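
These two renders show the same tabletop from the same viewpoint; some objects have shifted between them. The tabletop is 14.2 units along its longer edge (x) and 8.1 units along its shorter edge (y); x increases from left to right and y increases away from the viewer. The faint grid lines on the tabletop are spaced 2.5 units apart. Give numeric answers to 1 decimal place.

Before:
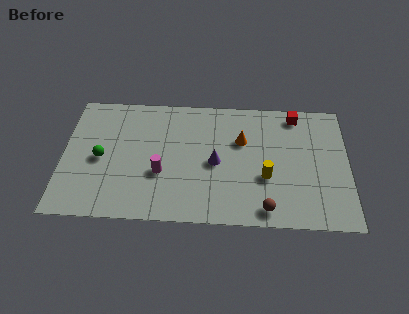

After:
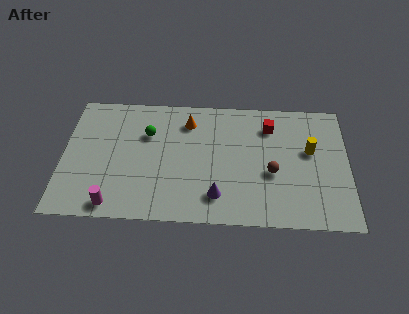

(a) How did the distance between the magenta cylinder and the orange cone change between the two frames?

+2.0

Before: roughly 4.6 units apart; after: 6.6. That's 2.0 units further apart.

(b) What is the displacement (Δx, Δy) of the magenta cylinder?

(-2.3, -2.1)

From the two frames, the magenta cylinder sits at roughly (4.9, 3.0) before and (2.6, 0.9) after.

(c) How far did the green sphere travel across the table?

2.9

From (1.9, 3.8) to (4.2, 5.5), the green sphere covered √(2.3² + 1.7²) ≈ 2.9 units.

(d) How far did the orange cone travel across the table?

2.9

From (8.9, 5.3) to (6.2, 6.4), the orange cone covered √(2.7² + 1.1²) ≈ 2.9 units.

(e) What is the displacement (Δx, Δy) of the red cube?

(-1.3, -0.8)

The red cube started near (11.6, 7.1) and ended near (10.3, 6.3).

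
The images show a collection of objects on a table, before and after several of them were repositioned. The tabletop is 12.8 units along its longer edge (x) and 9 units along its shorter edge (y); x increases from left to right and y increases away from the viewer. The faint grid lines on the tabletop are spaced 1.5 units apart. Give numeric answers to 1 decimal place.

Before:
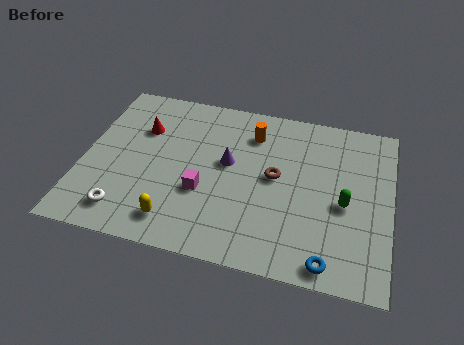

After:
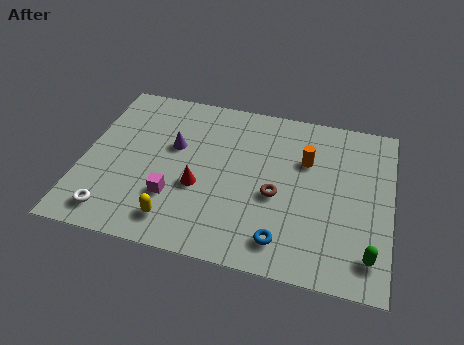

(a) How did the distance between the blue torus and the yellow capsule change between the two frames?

-1.9

They were about 6.3 units apart before and 4.4 after — 1.9 units closer together.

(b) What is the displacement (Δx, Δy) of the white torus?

(-0.5, -0.2)

From the two frames, the white torus sits at roughly (2.0, 1.5) before and (1.5, 1.3) after.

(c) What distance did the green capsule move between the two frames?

2.6

The green capsule was near (10.9, 4.0) before and (12.0, 1.6) after, so it travelled √(1.1² + 2.4²) ≈ 2.6 units.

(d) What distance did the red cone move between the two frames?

3.7

The red cone moved from about (2.3, 6.2) to (4.9, 3.5), a distance of √(2.6² + 2.7²) ≈ 3.7.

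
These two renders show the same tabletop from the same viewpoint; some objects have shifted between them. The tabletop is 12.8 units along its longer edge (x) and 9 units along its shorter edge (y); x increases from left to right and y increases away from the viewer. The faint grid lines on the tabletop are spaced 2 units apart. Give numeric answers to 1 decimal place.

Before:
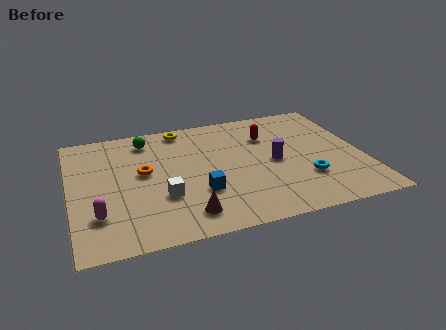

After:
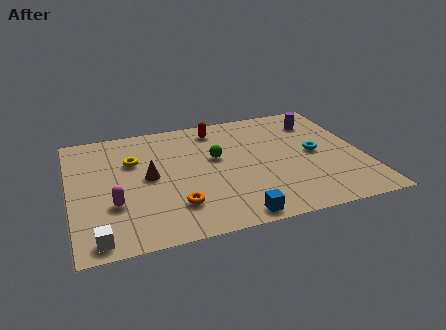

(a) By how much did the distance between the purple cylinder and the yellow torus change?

+3.1

Before: roughly 5.3 units apart; after: 8.4. That's 3.1 units further apart.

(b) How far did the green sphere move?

3.6

From (3.5, 7.5) to (6.4, 5.3), the green sphere covered √(2.9² + 2.2²) ≈ 3.6 units.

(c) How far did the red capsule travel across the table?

2.5

From (8.8, 6.4) to (6.6, 7.6), the red capsule covered √(2.2² + 1.2²) ≈ 2.5 units.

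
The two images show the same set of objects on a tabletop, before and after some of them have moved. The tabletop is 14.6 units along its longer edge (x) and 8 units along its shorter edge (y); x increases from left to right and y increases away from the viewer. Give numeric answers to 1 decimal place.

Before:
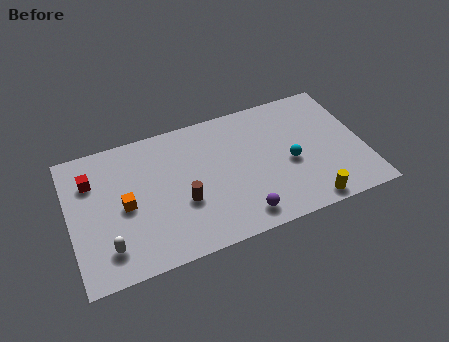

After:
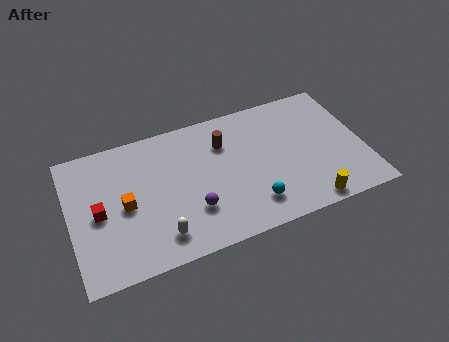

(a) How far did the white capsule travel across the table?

2.5

The white capsule moved from about (1.7, 1.7) to (4.2, 1.5), a distance of √(2.5² + 0.2²) ≈ 2.5.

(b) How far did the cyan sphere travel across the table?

2.8

The cyan sphere moved from about (10.9, 3.5) to (8.8, 1.7), a distance of √(2.1² + 1.8²) ≈ 2.8.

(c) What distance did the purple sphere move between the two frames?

2.6

The purple sphere was near (8.2, 1.2) before and (5.9, 2.4) after, so it travelled √(2.3² + 1.2²) ≈ 2.6 units.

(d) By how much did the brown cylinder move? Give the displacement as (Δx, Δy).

(2.3, 2.8)

From the two frames, the brown cylinder sits at roughly (5.5, 3.0) before and (7.8, 5.8) after.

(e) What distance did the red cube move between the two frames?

2.0

The red cube was near (1.2, 5.8) before and (1.4, 3.8) after, so it travelled √(0.2² + 2.0²) ≈ 2.0 units.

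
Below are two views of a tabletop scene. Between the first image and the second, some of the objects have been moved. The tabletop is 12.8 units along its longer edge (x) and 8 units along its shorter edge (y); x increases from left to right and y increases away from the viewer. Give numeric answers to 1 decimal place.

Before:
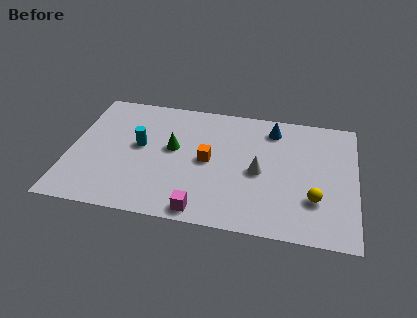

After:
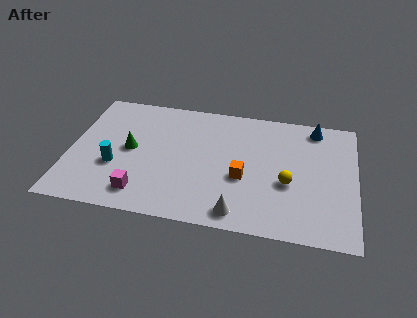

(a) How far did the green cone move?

1.9

The green cone was near (4.6, 4.5) before and (2.7, 4.1) after, so it travelled √(1.9² + 0.4²) ≈ 1.9 units.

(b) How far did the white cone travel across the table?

2.8

The white cone was near (8.5, 3.7) before and (7.7, 1.0) after, so it travelled √(0.8² + 2.7²) ≈ 2.8 units.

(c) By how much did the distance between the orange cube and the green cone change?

+3.5

Before: roughly 1.7 units apart; after: 5.2. That's 3.5 units further apart.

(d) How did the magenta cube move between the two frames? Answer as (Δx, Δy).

(-2.7, 0.6)

The magenta cube started near (6.1, 0.8) and ended near (3.4, 1.4).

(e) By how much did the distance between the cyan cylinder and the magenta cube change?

-2.7

The distance was about 4.7 in the first image and 2.0 in the second, so they moved 2.7 units closer together.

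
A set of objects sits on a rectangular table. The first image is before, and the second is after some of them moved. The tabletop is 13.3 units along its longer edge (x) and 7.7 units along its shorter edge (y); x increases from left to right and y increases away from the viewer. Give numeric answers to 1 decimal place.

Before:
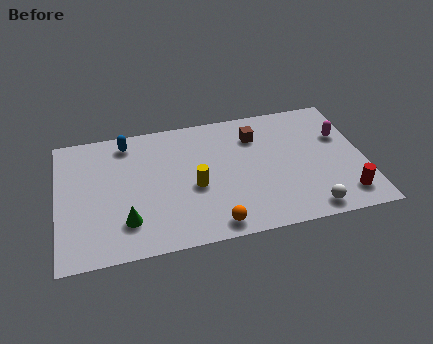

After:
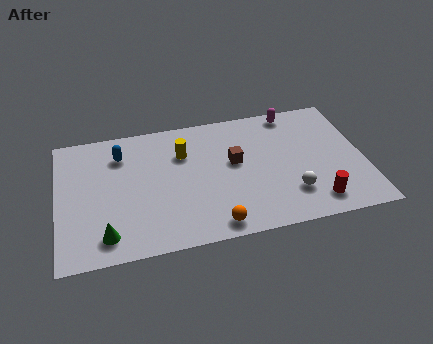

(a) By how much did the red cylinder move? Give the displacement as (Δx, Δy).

(-1.3, -0.1)

From the two frames, the red cylinder sits at roughly (12.3, 1.4) before and (11.0, 1.3) after.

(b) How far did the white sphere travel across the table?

1.3

The white sphere was near (10.7, 0.9) before and (10.0, 2.0) after, so it travelled √(0.7² + 1.1²) ≈ 1.3 units.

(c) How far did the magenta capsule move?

2.8

The magenta capsule was near (12.4, 5.0) before and (10.4, 6.9) after, so it travelled √(2.0² + 1.9²) ≈ 2.8 units.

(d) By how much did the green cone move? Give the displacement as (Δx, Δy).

(-0.9, -0.6)

From the two frames, the green cone sits at roughly (2.9, 1.9) before and (2.0, 1.3) after.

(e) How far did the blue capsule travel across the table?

0.8

The blue capsule moved from about (3.1, 6.6) to (2.8, 5.9), a distance of √(0.3² + 0.7²) ≈ 0.8.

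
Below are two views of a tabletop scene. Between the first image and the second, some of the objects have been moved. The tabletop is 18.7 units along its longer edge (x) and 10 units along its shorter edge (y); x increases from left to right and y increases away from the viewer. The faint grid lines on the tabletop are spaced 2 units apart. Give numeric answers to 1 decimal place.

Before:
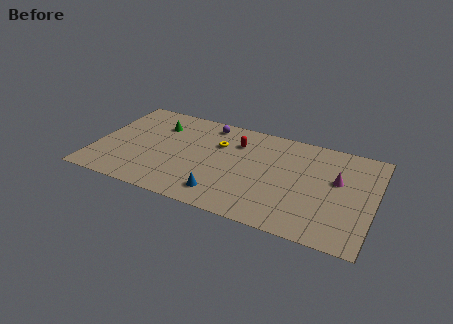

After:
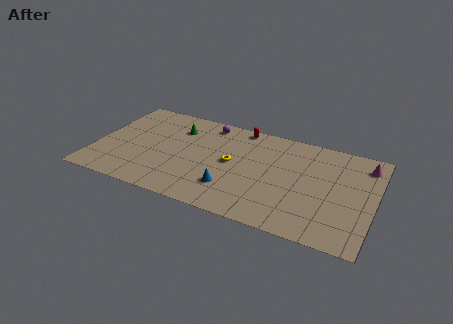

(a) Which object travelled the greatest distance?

the magenta cone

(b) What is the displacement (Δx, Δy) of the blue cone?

(0.5, 0.8)

The blue cone was at about (8.9, 1.8) and moved to about (9.4, 2.6).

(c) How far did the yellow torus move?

1.9

The yellow torus was near (8.1, 6.8) before and (9.2, 5.2) after, so it travelled √(1.1² + 1.6²) ≈ 1.9 units.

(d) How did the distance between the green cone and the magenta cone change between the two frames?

+0.3

The distance was about 12.4 in the first image and 12.7 in the second, so they moved 0.3 units further apart.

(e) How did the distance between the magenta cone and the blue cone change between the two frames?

+1.8

They were about 8.4 units apart before and 10.2 after — 1.8 units further apart.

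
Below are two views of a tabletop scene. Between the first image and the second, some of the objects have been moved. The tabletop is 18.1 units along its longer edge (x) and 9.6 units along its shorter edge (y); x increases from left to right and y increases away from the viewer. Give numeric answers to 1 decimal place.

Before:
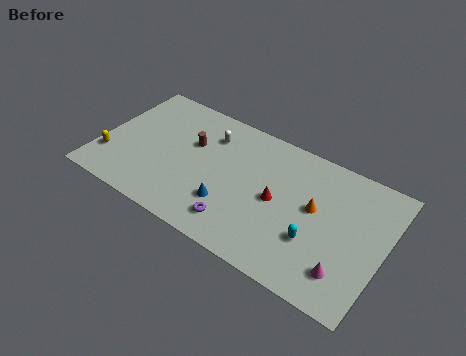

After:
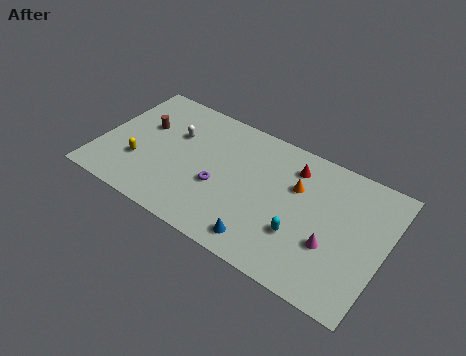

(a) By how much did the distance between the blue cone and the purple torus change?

+2.8

Before: roughly 1.2 units apart; after: 4.0. That's 2.8 units further apart.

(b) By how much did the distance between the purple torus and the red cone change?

+2.1

They were about 3.6 units apart before and 5.7 after — 2.1 units further apart.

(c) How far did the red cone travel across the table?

3.0

From (11.4, 4.7) to (12.0, 7.6), the red cone covered √(0.6² + 2.9²) ≈ 3.0 units.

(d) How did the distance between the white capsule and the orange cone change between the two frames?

+0.6

They were about 7.3 units apart before and 7.9 after — 0.6 units further apart.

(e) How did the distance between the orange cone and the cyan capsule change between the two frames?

+1.1

They were about 2.2 units apart before and 3.3 after — 1.1 units further apart.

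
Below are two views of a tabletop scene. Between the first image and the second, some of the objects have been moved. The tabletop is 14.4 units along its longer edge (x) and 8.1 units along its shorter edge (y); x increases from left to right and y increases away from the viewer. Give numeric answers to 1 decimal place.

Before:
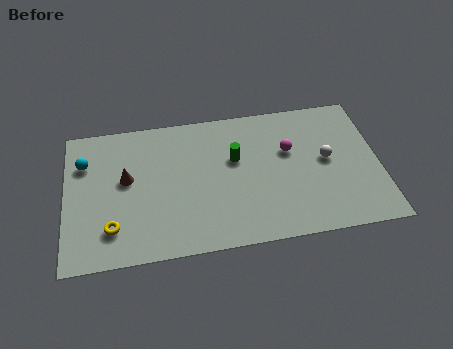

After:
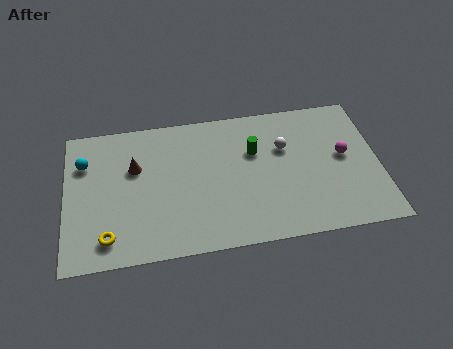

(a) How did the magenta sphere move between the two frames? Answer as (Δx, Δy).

(2.5, -0.7)

The magenta sphere was at about (10.3, 5.1) and moved to about (12.8, 4.4).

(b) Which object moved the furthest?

the magenta sphere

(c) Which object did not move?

the cyan sphere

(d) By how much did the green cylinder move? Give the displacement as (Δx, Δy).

(0.9, 0.3)

The green cylinder was at about (7.8, 5.0) and moved to about (8.7, 5.3).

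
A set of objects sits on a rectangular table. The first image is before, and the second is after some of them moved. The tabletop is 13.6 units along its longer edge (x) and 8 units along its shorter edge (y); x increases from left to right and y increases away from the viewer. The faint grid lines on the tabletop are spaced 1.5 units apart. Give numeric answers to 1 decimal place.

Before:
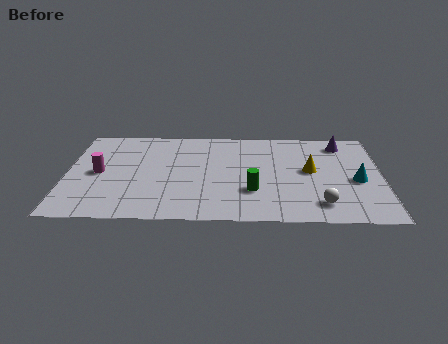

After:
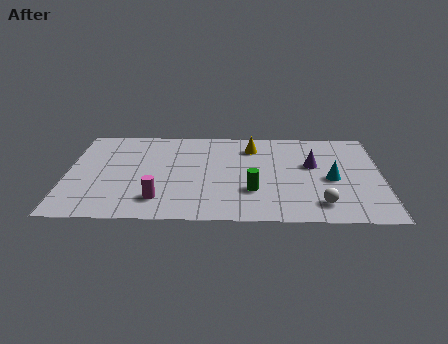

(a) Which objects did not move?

the green cylinder and the white sphere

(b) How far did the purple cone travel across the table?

2.3

The purple cone moved from about (11.9, 6.7) to (10.6, 4.8), a distance of √(1.3² + 1.9²) ≈ 2.3.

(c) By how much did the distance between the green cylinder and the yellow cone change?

+0.7

They were about 3.1 units apart before and 3.8 after — 0.7 units further apart.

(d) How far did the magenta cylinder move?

3.4

The magenta cylinder moved from about (1.4, 3.9) to (4.0, 1.7), a distance of √(2.6² + 2.2²) ≈ 3.4.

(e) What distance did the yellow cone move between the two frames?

3.2

The yellow cone moved from about (10.5, 4.3) to (8.0, 6.3), a distance of √(2.5² + 2.0²) ≈ 3.2.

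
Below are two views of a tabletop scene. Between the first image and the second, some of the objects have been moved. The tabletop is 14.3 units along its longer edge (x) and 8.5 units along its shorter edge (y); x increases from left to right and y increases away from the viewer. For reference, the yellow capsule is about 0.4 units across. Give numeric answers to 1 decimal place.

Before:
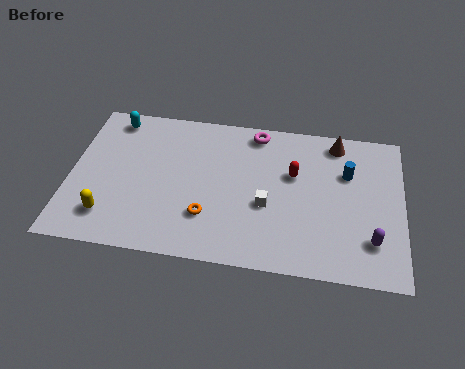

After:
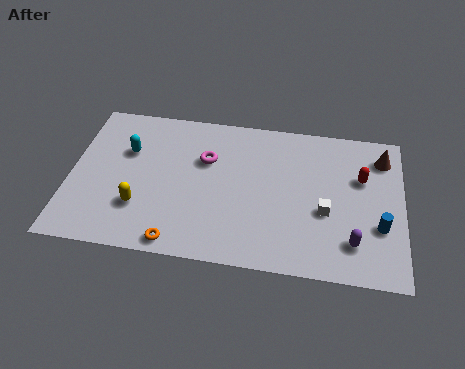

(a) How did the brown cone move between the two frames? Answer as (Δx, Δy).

(2.0, -0.6)

The brown cone started near (11.4, 7.4) and ended near (13.4, 6.8).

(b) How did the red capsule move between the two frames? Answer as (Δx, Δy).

(2.9, 0.2)

From the two frames, the red capsule sits at roughly (9.6, 5.3) before and (12.5, 5.5) after.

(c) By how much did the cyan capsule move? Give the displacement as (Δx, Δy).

(0.7, -1.8)

The cyan capsule started near (1.7, 7.4) and ended near (2.4, 5.6).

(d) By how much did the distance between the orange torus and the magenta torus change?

-0.5

They were about 5.4 units apart before and 4.9 after — 0.5 units closer together.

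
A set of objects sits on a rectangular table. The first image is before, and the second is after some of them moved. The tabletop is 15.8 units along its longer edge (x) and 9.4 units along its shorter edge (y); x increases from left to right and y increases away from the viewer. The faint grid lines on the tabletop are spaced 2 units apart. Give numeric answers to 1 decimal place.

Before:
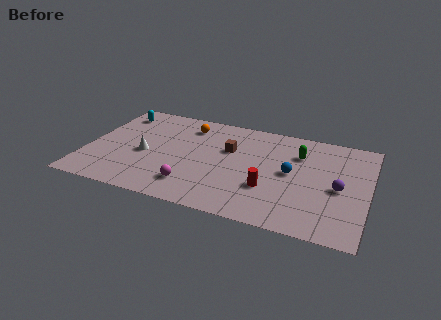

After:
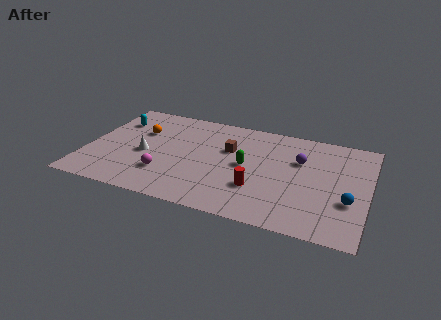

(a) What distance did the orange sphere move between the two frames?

3.0

The orange sphere moved from about (5.4, 7.6) to (2.8, 6.2), a distance of √(2.6² + 1.4²) ≈ 3.0.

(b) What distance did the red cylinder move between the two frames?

0.6

The red cylinder was near (10.4, 3.1) before and (9.8, 2.9) after, so it travelled √(0.6² + 0.2²) ≈ 0.6 units.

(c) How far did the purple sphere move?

3.0

From (14.2, 4.3) to (11.9, 6.2), the purple sphere covered √(2.3² + 1.9²) ≈ 3.0 units.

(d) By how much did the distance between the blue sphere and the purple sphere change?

+1.3

They were about 2.8 units apart before and 4.1 after — 1.3 units further apart.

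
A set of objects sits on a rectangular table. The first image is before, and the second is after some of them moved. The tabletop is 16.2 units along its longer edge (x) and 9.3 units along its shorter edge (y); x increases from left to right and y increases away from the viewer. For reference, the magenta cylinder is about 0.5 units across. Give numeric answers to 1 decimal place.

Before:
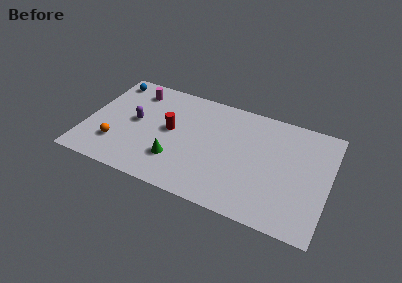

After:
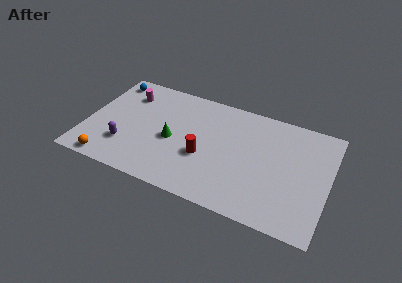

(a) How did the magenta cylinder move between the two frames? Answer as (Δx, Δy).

(-0.5, -0.5)

The magenta cylinder was at about (2.9, 7.6) and moved to about (2.4, 7.1).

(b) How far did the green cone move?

1.6

The green cone moved from about (6.2, 2.6) to (5.8, 4.2), a distance of √(0.4² + 1.6²) ≈ 1.6.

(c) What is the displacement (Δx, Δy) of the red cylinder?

(2.4, -1.4)

The red cylinder started near (5.6, 5.0) and ended near (8.0, 3.6).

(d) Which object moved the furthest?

the red cylinder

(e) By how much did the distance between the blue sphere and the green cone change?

-1.4

The distance was about 7.4 in the first image and 6.0 in the second, so they moved 1.4 units closer together.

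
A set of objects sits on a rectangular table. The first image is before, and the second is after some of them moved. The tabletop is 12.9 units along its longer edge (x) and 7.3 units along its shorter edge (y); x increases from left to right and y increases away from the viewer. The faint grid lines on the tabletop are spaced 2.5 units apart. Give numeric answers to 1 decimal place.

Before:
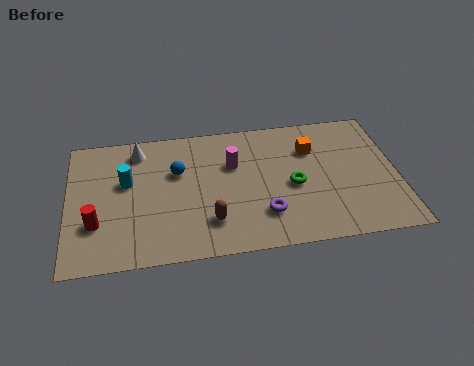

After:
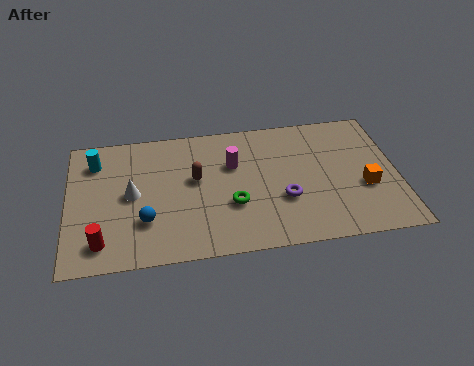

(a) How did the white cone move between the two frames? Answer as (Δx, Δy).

(-0.3, -2.4)

The white cone was at about (2.8, 6.1) and moved to about (2.5, 3.7).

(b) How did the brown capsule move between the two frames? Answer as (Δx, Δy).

(-0.5, 2.4)

The brown capsule was at about (5.5, 1.8) and moved to about (5.0, 4.2).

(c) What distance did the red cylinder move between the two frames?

1.0

The red cylinder moved from about (1.1, 2.3) to (1.3, 1.3), a distance of √(0.2² + 1.0²) ≈ 1.0.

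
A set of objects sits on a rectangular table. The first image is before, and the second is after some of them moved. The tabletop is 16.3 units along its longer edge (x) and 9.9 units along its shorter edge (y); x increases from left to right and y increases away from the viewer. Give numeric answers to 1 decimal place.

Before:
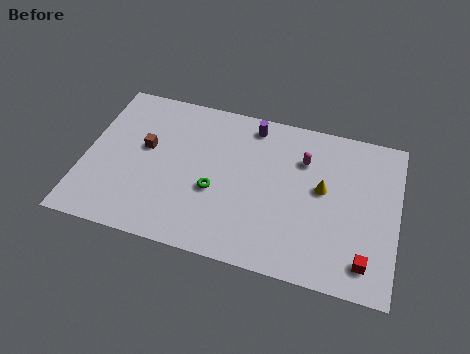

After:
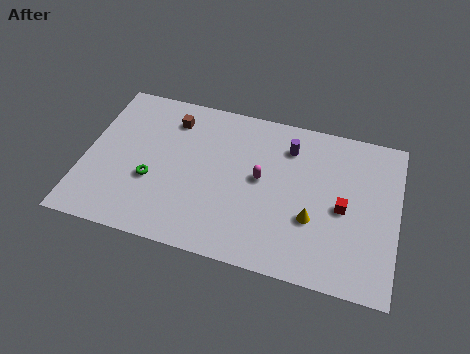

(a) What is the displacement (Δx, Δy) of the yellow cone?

(-0.4, -2.0)

The yellow cone started near (12.4, 5.5) and ended near (12.0, 3.5).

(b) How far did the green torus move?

3.3

The green torus moved from about (6.9, 3.9) to (3.6, 3.7), a distance of √(3.3² + 0.2²) ≈ 3.3.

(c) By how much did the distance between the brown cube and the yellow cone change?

-0.4

Before: roughly 9.3 units apart; after: 8.9. That's 0.4 units closer together.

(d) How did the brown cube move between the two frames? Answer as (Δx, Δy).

(1.2, 2.2)

The brown cube was at about (3.1, 5.7) and moved to about (4.3, 7.9).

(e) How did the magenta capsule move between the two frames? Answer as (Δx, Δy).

(-2.1, -1.8)

The magenta capsule started near (11.3, 7.1) and ended near (9.2, 5.3).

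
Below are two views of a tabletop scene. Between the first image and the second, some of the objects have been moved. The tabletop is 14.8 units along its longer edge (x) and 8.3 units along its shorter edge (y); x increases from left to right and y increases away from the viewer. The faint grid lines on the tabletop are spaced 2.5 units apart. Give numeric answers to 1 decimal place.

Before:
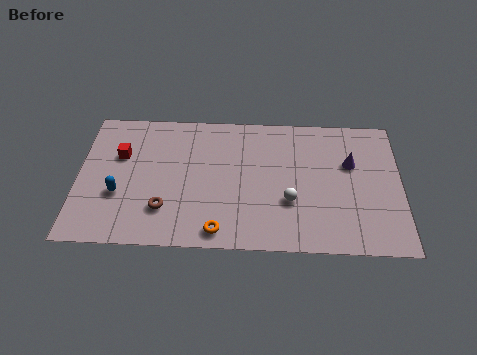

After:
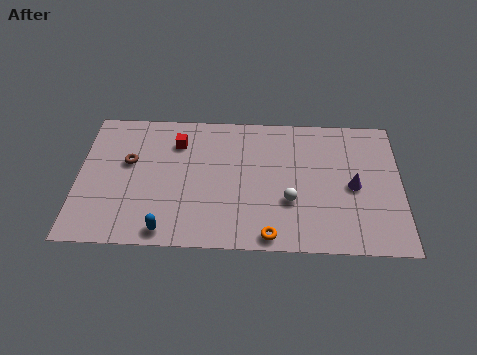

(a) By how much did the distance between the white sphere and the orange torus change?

-1.4

The distance was about 3.7 in the first image and 2.3 in the second, so they moved 1.4 units closer together.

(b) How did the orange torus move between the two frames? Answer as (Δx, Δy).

(2.3, -0.2)

From the two frames, the orange torus sits at roughly (6.5, 1.0) before and (8.8, 0.8) after.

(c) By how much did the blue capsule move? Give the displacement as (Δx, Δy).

(2.2, -2.1)

From the two frames, the blue capsule sits at roughly (1.9, 3.0) before and (4.1, 0.9) after.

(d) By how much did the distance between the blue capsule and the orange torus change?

-0.3

Before: roughly 5.0 units apart; after: 4.7. That's 0.3 units closer together.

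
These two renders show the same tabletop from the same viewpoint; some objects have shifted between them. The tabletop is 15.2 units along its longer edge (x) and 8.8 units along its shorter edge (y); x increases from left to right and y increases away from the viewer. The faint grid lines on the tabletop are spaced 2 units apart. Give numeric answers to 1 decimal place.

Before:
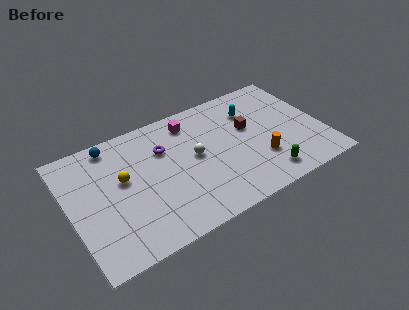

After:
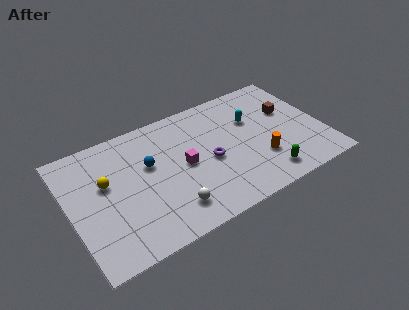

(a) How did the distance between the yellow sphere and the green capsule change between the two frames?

+1.0

Before: roughly 8.9 units apart; after: 9.9. That's 1.0 units further apart.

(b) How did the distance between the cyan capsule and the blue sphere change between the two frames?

-2.1

Before: roughly 8.5 units apart; after: 6.4. That's 2.1 units closer together.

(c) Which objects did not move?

the orange cylinder and the green capsule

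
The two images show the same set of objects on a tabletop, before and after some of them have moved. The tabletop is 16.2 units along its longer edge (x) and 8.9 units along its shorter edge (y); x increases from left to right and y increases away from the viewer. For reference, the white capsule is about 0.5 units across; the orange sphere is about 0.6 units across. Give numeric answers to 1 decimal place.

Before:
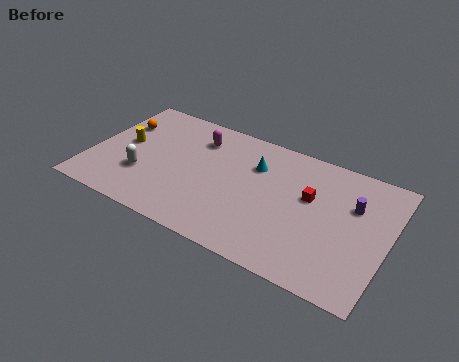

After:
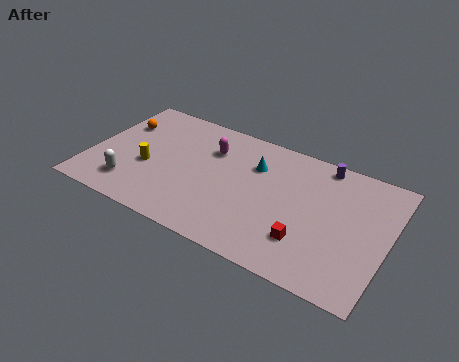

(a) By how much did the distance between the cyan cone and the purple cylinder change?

-1.5

The distance was about 5.4 in the first image and 3.9 in the second, so they moved 1.5 units closer together.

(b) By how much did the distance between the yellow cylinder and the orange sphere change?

+1.8

They were about 1.5 units apart before and 3.3 after — 1.8 units further apart.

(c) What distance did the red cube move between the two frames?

3.0

The red cube was near (11.9, 5.4) before and (12.1, 2.4) after, so it travelled √(0.2² + 3.0²) ≈ 3.0 units.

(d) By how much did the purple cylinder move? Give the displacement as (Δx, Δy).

(-1.9, 2.1)

From the two frames, the purple cylinder sits at roughly (14.2, 5.9) before and (12.3, 8.0) after.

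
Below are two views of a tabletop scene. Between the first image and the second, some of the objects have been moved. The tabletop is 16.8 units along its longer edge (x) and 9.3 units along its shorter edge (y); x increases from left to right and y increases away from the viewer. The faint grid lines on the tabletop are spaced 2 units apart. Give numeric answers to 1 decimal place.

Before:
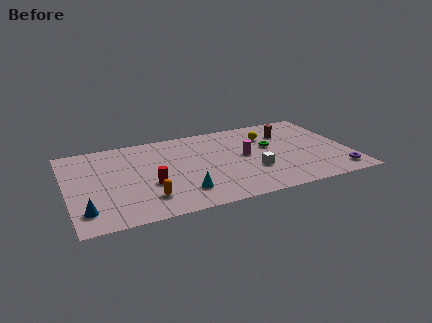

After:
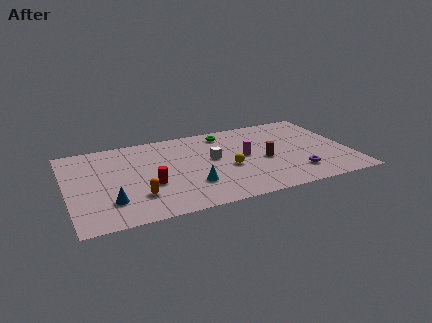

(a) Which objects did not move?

the red cylinder and the magenta cylinder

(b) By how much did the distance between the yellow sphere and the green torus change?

+2.7

Before: roughly 1.3 units apart; after: 4.0. That's 2.7 units further apart.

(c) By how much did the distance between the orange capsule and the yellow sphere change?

-3.3

They were about 9.0 units apart before and 5.7 after — 3.3 units closer together.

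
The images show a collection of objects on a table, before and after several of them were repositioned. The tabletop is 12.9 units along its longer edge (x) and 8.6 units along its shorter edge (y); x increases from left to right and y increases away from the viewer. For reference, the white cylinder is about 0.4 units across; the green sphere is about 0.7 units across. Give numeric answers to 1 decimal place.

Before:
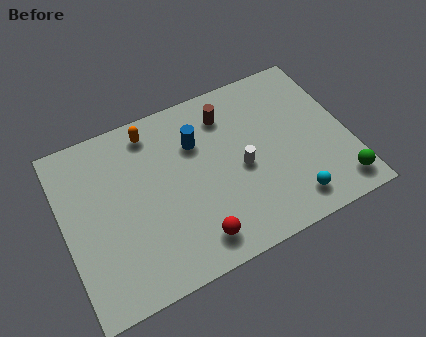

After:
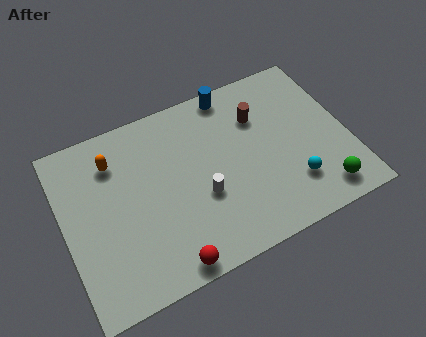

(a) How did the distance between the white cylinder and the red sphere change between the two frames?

-0.4

The distance was about 3.5 in the first image and 3.1 in the second, so they moved 0.4 units closer together.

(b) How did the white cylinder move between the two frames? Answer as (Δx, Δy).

(-1.9, -0.6)

The white cylinder was at about (8.0, 3.9) and moved to about (6.1, 3.3).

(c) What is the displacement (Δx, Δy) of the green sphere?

(-0.8, 0.0)

The green sphere started near (12.1, 1.3) and ended near (11.3, 1.3).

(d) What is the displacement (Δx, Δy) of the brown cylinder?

(1.4, -0.7)

The brown cylinder was at about (7.7, 6.8) and moved to about (9.1, 6.1).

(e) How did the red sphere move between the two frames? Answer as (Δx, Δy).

(-1.3, -0.6)

The red sphere was at about (5.5, 1.4) and moved to about (4.2, 0.8).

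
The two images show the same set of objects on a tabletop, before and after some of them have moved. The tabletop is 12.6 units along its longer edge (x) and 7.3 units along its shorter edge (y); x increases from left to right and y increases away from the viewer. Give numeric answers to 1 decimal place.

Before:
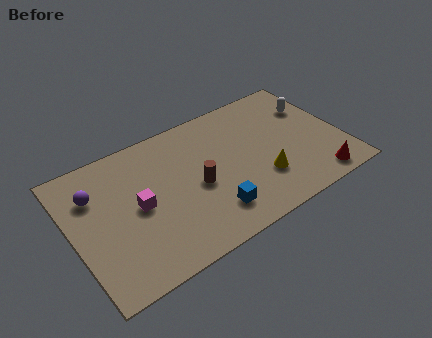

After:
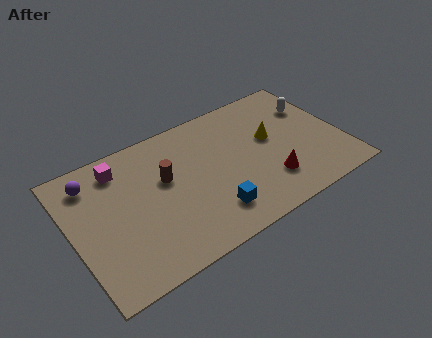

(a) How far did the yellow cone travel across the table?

2.2

From (8.6, 2.2) to (9.4, 4.2), the yellow cone covered √(0.8² + 2.0²) ≈ 2.2 units.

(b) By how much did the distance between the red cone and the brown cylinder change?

-0.7

They were about 5.8 units apart before and 5.1 after — 0.7 units closer together.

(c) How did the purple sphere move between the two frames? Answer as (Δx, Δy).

(0.0, 0.7)

The purple sphere started near (1.2, 5.2) and ended near (1.2, 5.9).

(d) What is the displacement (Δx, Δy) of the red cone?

(-2.1, 1.0)

The red cone was at about (11.0, 0.9) and moved to about (8.9, 1.9).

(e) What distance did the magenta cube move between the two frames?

2.5

The magenta cube was near (3.0, 3.6) before and (2.5, 6.0) after, so it travelled √(0.5² + 2.4²) ≈ 2.5 units.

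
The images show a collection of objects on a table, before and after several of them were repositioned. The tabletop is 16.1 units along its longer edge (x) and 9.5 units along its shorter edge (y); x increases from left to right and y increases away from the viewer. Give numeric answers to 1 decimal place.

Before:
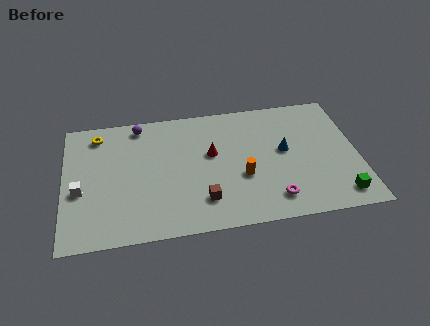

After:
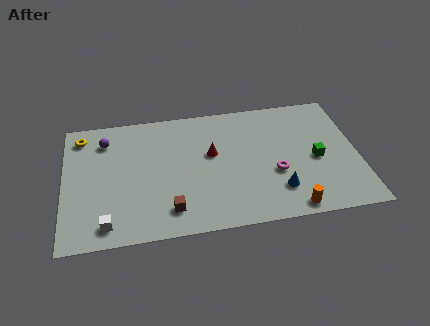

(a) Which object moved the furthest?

the orange cylinder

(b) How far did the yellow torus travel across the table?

0.9

From (1.9, 8.0) to (1.0, 8.0), the yellow torus covered √(0.9² + 0.0²) ≈ 0.9 units.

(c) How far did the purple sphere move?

2.1

The purple sphere moved from about (4.2, 8.4) to (2.3, 7.5), a distance of √(1.9² + 0.9²) ≈ 2.1.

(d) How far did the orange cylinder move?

3.7

The orange cylinder moved from about (9.7, 3.6) to (12.2, 0.9), a distance of √(2.5² + 2.7²) ≈ 3.7.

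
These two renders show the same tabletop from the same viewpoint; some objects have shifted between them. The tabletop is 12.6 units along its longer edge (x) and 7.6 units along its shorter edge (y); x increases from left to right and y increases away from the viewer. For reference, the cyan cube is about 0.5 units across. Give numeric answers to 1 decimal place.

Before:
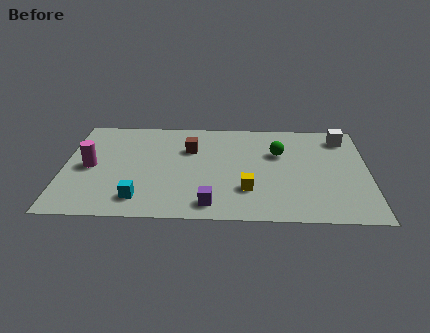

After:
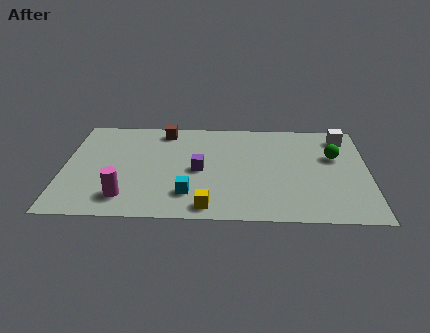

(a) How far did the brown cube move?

1.8

The brown cube moved from about (5.2, 5.2) to (4.1, 6.6), a distance of √(1.1² + 1.4²) ≈ 1.8.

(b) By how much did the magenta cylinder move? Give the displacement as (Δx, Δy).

(1.5, -2.2)

The magenta cylinder was at about (1.1, 3.7) and moved to about (2.6, 1.5).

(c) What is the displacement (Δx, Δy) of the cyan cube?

(2.0, 0.4)

The cyan cube started near (3.2, 1.4) and ended near (5.2, 1.8).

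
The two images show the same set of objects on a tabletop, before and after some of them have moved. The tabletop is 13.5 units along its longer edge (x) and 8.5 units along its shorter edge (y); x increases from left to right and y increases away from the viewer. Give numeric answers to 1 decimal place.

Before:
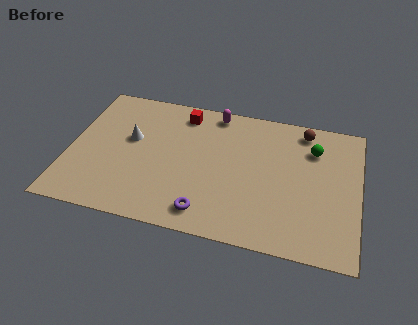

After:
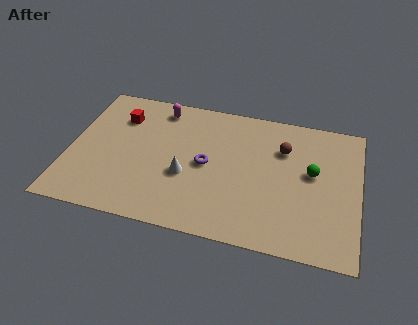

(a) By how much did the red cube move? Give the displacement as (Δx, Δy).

(-2.9, -0.9)

The red cube was at about (5.1, 7.2) and moved to about (2.2, 6.3).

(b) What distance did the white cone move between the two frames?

3.2

From (2.8, 5.0) to (5.5, 3.3), the white cone covered √(2.7² + 1.7²) ≈ 3.2 units.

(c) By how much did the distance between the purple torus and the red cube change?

-1.4

Before: roughly 6.1 units apart; after: 4.7. That's 1.4 units closer together.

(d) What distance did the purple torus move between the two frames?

2.9

The purple torus was near (6.6, 1.3) before and (6.4, 4.2) after, so it travelled √(0.2² + 2.9²) ≈ 2.9 units.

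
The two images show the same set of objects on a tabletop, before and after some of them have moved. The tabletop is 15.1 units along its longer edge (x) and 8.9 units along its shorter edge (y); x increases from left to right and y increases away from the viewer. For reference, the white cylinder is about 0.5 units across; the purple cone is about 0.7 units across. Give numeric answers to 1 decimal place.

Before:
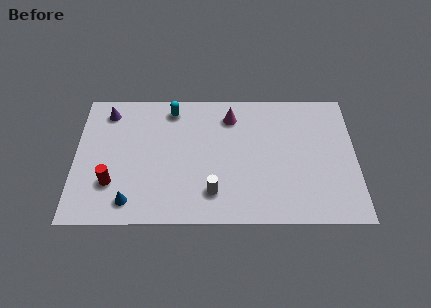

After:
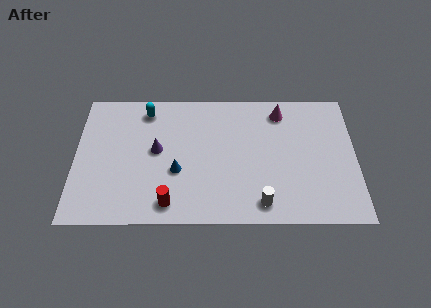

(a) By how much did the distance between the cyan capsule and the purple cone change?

-0.7

Before: roughly 3.5 units apart; after: 2.8. That's 0.7 units closer together.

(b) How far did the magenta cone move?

2.7

From (8.4, 7.1) to (11.1, 7.4), the magenta cone covered √(2.7² + 0.3²) ≈ 2.7 units.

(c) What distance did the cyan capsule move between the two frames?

1.4

The cyan capsule moved from about (5.2, 7.6) to (3.8, 7.5), a distance of √(1.4² + 0.1²) ≈ 1.4.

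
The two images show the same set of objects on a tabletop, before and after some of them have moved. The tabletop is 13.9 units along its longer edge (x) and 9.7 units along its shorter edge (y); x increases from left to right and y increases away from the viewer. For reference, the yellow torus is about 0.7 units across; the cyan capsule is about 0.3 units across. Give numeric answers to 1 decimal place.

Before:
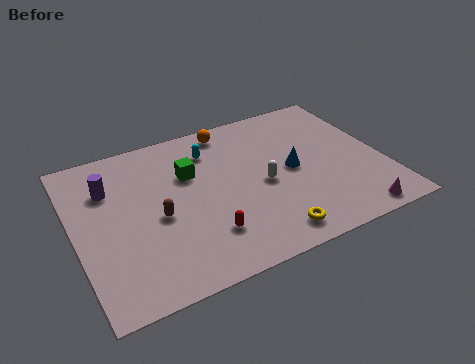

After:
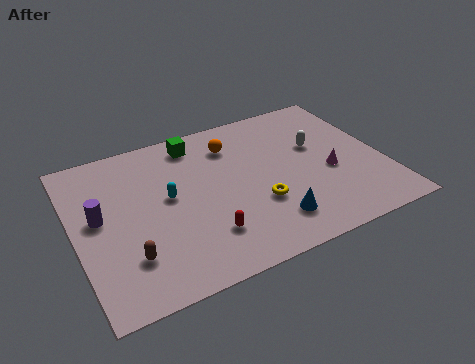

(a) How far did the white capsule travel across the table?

3.1

From (8.4, 4.4) to (11.1, 5.9), the white capsule covered √(2.7² + 1.5²) ≈ 3.1 units.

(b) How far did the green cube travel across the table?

2.0

From (5.3, 6.4) to (5.8, 8.3), the green cube covered √(0.5² + 1.9²) ≈ 2.0 units.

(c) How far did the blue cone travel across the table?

3.1

The blue cone moved from about (9.8, 4.8) to (8.4, 2.0), a distance of √(1.4² + 2.8²) ≈ 3.1.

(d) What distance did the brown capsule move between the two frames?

2.3

The brown capsule moved from about (3.6, 4.3) to (2.1, 2.5), a distance of √(1.5² + 1.8²) ≈ 2.3.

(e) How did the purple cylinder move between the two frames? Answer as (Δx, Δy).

(-0.6, -1.6)

The purple cylinder was at about (1.7, 6.9) and moved to about (1.1, 5.3).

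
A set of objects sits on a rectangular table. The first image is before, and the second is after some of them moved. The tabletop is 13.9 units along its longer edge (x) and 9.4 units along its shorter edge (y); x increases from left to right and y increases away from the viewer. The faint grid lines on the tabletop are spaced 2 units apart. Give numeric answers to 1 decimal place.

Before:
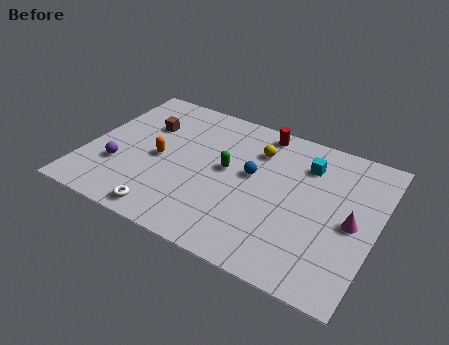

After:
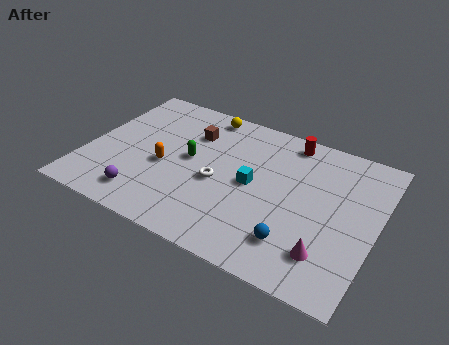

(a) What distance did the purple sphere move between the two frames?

2.1

The purple sphere moved from about (1.7, 3.0) to (3.2, 1.6), a distance of √(1.5² + 1.4²) ≈ 2.1.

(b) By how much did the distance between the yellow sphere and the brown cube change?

-3.8

Before: roughly 5.4 units apart; after: 1.6. That's 3.8 units closer together.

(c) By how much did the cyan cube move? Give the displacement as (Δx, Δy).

(-2.3, -2.4)

The cyan cube was at about (10.3, 7.1) and moved to about (8.0, 4.7).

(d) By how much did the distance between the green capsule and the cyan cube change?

-1.0

They were about 4.1 units apart before and 3.1 after — 1.0 units closer together.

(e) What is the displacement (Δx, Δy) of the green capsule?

(-1.8, -0.1)

The green capsule was at about (6.7, 5.1) and moved to about (4.9, 5.0).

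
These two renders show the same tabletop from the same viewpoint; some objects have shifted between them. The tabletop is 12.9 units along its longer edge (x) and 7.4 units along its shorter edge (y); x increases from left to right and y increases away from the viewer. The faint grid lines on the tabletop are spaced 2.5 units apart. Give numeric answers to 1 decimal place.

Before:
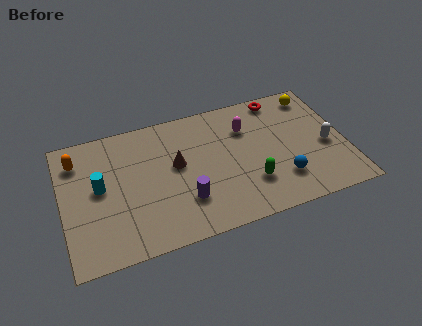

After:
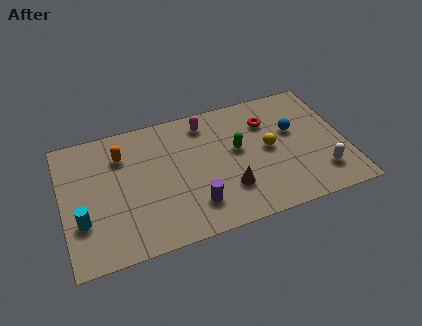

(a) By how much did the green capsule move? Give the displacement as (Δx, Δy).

(-0.4, 2.1)

The green capsule started near (8.4, 2.1) and ended near (8.0, 4.2).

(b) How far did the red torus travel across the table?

1.4

From (10.2, 6.6) to (9.5, 5.4), the red torus covered √(0.7² + 1.2²) ≈ 1.4 units.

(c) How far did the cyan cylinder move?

1.8

From (1.7, 4.0) to (0.8, 2.4), the cyan cylinder covered √(0.9² + 1.6²) ≈ 1.8 units.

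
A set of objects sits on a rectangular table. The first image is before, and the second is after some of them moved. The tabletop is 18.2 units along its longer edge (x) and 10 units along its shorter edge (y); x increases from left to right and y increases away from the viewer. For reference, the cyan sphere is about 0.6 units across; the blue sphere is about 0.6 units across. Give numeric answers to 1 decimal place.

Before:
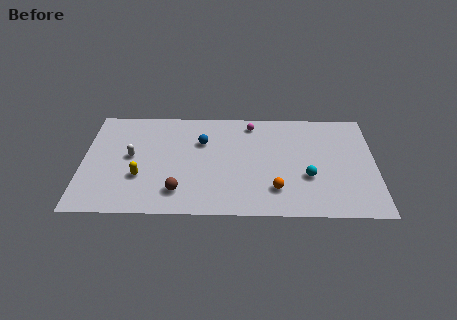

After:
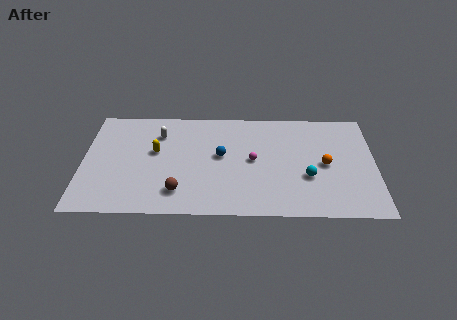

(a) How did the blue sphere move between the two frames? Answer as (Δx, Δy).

(1.2, -1.3)

From the two frames, the blue sphere sits at roughly (7.4, 6.8) before and (8.6, 5.5) after.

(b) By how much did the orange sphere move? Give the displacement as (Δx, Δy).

(3.1, 2.4)

The orange sphere was at about (12.0, 2.4) and moved to about (15.1, 4.8).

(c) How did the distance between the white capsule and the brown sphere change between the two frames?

+1.2

The distance was about 4.4 in the first image and 5.6 in the second, so they moved 1.2 units further apart.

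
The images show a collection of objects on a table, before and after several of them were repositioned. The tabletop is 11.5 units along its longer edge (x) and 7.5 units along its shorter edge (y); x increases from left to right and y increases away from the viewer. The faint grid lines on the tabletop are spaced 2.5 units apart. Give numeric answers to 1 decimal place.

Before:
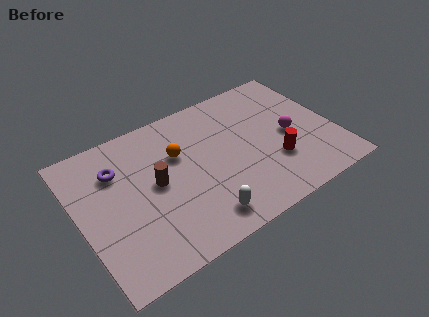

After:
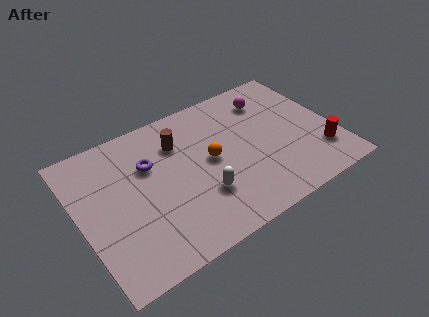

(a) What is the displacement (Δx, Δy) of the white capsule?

(0.2, 1.1)

The white capsule started near (5.0, 1.2) and ended near (5.2, 2.3).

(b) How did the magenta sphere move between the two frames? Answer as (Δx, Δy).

(-0.5, 2.4)

The magenta sphere started near (9.5, 3.5) and ended near (9.0, 5.9).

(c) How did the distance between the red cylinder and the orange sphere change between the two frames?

+0.4

Before: roughly 4.7 units apart; after: 5.1. That's 0.4 units further apart.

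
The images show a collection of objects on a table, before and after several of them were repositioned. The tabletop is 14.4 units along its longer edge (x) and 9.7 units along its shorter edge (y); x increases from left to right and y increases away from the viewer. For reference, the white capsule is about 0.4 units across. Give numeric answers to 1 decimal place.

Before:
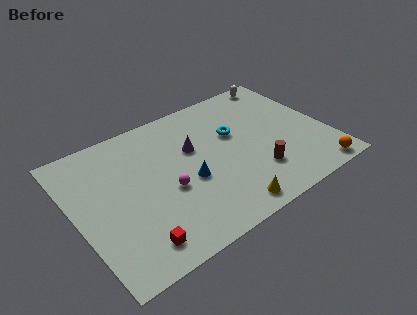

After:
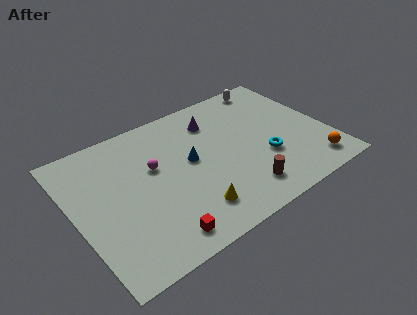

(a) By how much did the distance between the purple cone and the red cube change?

+1.4

They were about 6.2 units apart before and 7.6 after — 1.4 units further apart.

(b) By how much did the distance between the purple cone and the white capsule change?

-2.6

They were about 6.5 units apart before and 3.9 after — 2.6 units closer together.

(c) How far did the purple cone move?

2.1

The purple cone was near (6.9, 6.1) before and (8.4, 7.5) after, so it travelled √(1.5² + 1.4²) ≈ 2.1 units.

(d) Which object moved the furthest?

the cyan torus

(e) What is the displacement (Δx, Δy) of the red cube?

(1.3, -0.2)

From the two frames, the red cube sits at roughly (2.7, 1.5) before and (4.0, 1.3) after.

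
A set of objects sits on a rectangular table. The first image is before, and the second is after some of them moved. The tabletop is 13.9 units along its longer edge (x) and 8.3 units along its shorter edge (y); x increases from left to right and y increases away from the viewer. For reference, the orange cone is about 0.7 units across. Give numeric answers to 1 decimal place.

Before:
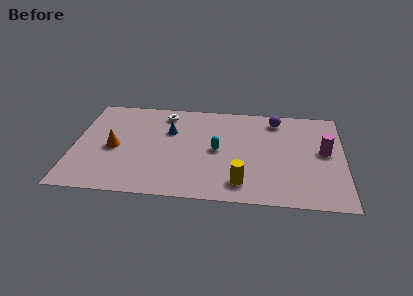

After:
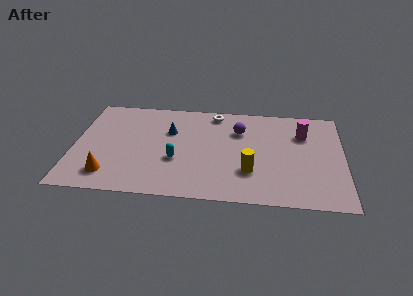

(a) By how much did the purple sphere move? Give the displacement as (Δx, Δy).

(-1.9, -1.1)

From the two frames, the purple sphere sits at roughly (10.4, 7.0) before and (8.5, 5.9) after.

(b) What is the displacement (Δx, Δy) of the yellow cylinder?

(0.4, 1.0)

The yellow cylinder started near (8.7, 1.5) and ended near (9.1, 2.5).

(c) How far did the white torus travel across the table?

2.6

From (4.6, 7.0) to (7.2, 7.3), the white torus covered √(2.6² + 0.3²) ≈ 2.6 units.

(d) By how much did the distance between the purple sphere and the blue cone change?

-2.1

The distance was about 5.7 in the first image and 3.6 in the second, so they moved 2.1 units closer together.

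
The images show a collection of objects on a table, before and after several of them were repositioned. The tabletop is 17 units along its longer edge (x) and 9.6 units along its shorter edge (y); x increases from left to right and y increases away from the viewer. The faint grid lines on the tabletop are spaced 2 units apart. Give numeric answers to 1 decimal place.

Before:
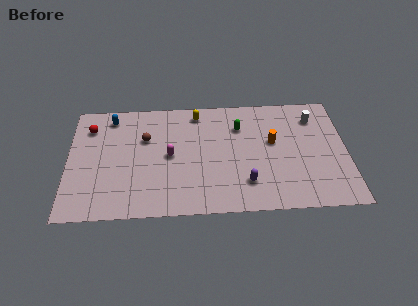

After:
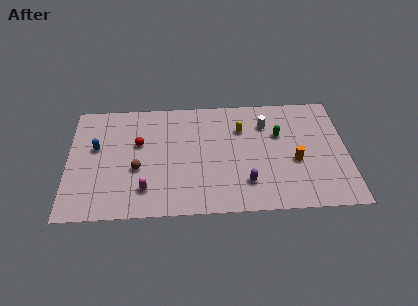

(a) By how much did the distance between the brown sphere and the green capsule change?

+3.2

The distance was about 5.8 in the first image and 9.0 in the second, so they moved 3.2 units further apart.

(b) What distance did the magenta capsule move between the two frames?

3.1

The magenta capsule was near (6.2, 4.8) before and (4.7, 2.1) after, so it travelled √(1.5² + 2.7²) ≈ 3.1 units.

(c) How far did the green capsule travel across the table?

2.5

From (10.5, 7.0) to (12.9, 6.2), the green capsule covered √(2.4² + 0.8²) ≈ 2.5 units.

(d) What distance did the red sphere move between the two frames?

3.4

From (1.3, 7.4) to (4.3, 5.9), the red sphere covered √(3.0² + 1.5²) ≈ 3.4 units.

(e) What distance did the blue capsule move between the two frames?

2.7

The blue capsule moved from about (2.6, 8.2) to (1.7, 5.7), a distance of √(0.9² + 2.5²) ≈ 2.7.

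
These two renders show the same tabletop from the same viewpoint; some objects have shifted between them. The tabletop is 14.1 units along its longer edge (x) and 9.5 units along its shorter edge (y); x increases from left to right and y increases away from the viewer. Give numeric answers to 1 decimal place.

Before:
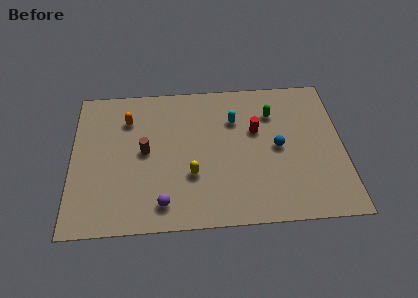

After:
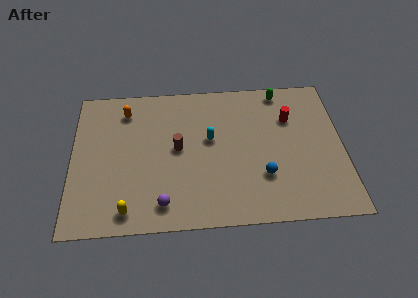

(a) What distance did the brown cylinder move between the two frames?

1.7

From (3.8, 4.9) to (5.5, 5.0), the brown cylinder covered √(1.7² + 0.1²) ≈ 1.7 units.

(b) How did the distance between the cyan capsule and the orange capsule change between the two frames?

-0.7

They were about 5.6 units apart before and 4.9 after — 0.7 units closer together.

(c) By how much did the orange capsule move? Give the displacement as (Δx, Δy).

(-0.1, 0.6)

From the two frames, the orange capsule sits at roughly (2.9, 7.1) before and (2.8, 7.7) after.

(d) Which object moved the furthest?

the yellow capsule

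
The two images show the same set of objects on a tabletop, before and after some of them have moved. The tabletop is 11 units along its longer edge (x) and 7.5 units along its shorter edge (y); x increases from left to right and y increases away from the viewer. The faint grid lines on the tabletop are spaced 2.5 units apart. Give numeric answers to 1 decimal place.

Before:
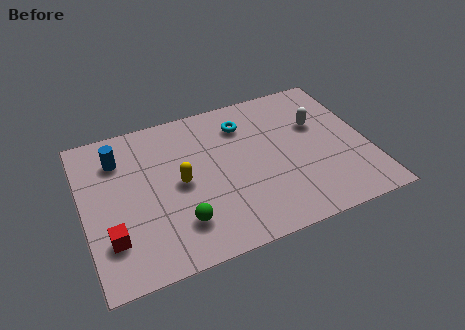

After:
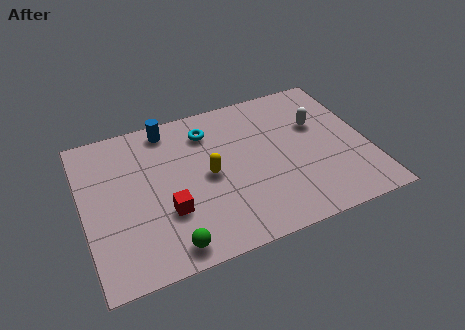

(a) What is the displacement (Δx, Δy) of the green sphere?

(-0.5, -0.9)

The green sphere was at about (3.5, 1.8) and moved to about (3.0, 0.9).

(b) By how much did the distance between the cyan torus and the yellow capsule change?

-1.2

They were about 3.4 units apart before and 2.2 after — 1.2 units closer together.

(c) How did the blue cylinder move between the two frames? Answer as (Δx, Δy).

(2.0, 0.9)

The blue cylinder started near (1.5, 5.7) and ended near (3.5, 6.6).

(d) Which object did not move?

the white capsule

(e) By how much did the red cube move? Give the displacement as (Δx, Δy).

(2.2, 0.5)

From the two frames, the red cube sits at roughly (0.9, 2.0) before and (3.1, 2.5) after.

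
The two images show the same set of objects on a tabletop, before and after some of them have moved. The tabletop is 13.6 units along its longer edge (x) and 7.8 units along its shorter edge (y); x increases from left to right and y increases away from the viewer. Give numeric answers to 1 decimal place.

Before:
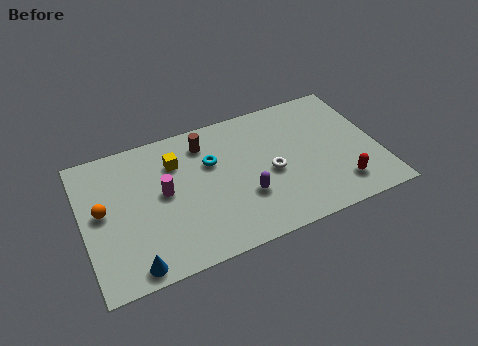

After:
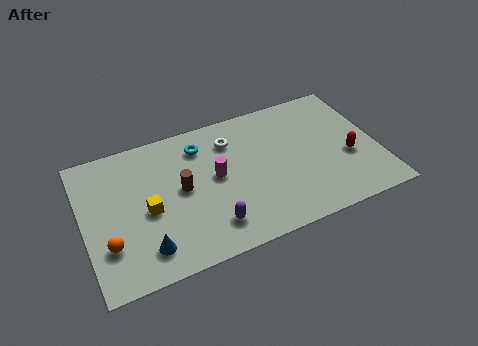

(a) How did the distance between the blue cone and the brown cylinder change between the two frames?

-3.5

The distance was about 6.7 in the first image and 3.2 in the second, so they moved 3.5 units closer together.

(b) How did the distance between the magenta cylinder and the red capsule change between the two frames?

-2.1

They were about 8.3 units apart before and 6.2 after — 2.1 units closer together.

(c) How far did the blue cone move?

0.9

From (2.0, 0.8) to (2.6, 1.5), the blue cone covered √(0.6² + 0.7²) ≈ 0.9 units.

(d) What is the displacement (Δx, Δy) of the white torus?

(-1.6, 2.5)

The white torus was at about (8.6, 3.5) and moved to about (7.0, 6.0).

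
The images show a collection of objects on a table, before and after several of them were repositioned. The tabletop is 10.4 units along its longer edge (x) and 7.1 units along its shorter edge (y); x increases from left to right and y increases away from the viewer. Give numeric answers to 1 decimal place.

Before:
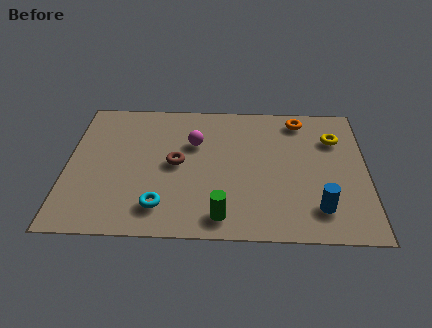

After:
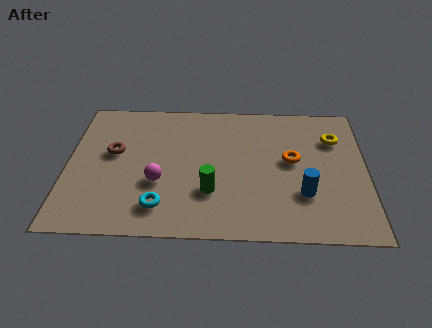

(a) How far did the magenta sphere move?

2.4

The magenta sphere was near (4.4, 4.7) before and (3.2, 2.6) after, so it travelled √(1.2² + 2.1²) ≈ 2.4 units.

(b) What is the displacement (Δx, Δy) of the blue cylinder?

(-0.5, 0.7)

The blue cylinder started near (8.7, 1.5) and ended near (8.2, 2.2).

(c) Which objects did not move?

the cyan torus and the yellow torus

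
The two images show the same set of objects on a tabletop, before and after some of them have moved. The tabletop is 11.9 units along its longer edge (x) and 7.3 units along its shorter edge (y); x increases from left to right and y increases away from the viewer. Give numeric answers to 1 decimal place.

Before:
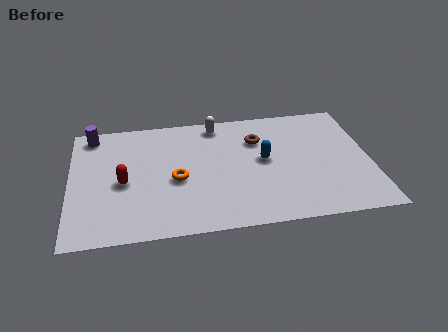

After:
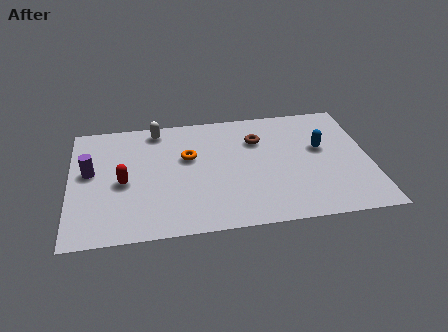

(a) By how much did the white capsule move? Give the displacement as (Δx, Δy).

(-2.4, 0.0)

From the two frames, the white capsule sits at roughly (5.9, 6.4) before and (3.5, 6.4) after.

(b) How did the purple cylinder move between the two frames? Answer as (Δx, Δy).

(-0.1, -2.3)

From the two frames, the purple cylinder sits at roughly (0.9, 6.4) before and (0.8, 4.1) after.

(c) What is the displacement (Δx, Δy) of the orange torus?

(0.5, 1.3)

The orange torus was at about (4.2, 3.2) and moved to about (4.7, 4.5).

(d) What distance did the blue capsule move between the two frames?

2.3

The blue capsule was near (7.7, 3.9) before and (10.0, 4.3) after, so it travelled √(2.3² + 0.4²) ≈ 2.3 units.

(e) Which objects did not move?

the brown torus and the red capsule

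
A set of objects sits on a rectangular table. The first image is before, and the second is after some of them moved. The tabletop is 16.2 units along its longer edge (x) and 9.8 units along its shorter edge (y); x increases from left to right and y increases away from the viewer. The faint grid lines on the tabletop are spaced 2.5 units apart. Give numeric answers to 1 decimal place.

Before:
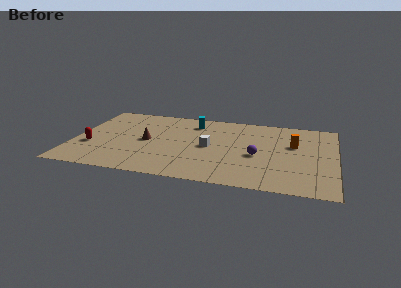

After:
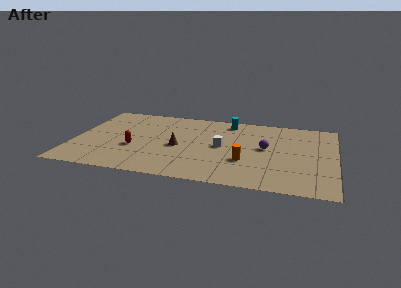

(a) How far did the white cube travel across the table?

0.8

The white cube moved from about (8.4, 4.8) to (9.2, 5.0), a distance of √(0.8² + 0.2²) ≈ 0.8.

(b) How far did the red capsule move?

2.7

From (1.1, 3.5) to (3.8, 3.7), the red capsule covered √(2.7² + 0.2²) ≈ 2.7 units.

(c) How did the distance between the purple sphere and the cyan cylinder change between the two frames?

-1.5

The distance was about 5.6 in the first image and 4.1 in the second, so they moved 1.5 units closer together.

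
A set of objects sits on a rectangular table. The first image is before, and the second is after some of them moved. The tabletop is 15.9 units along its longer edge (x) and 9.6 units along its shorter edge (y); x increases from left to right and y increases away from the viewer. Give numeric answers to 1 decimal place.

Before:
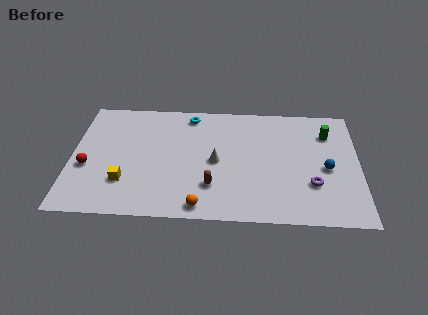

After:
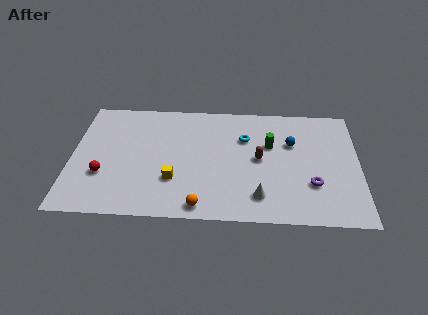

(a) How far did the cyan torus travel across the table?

3.6

The cyan torus was near (6.5, 8.4) before and (9.6, 6.6) after, so it travelled √(3.1² + 1.8²) ≈ 3.6 units.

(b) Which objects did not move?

the purple torus and the orange sphere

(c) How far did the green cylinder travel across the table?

3.4

From (14.2, 7.2) to (11.0, 6.1), the green cylinder covered √(3.2² + 1.1²) ≈ 3.4 units.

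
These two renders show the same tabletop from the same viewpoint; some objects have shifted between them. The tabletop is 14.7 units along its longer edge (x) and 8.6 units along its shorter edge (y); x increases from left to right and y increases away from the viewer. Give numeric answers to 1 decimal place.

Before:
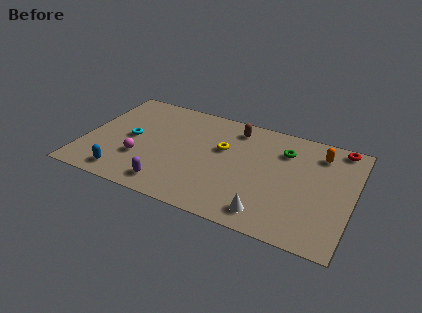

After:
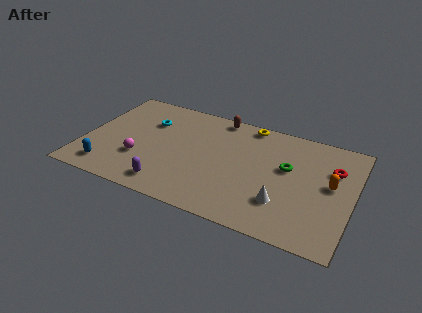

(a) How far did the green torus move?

1.3

The green torus moved from about (10.8, 6.4) to (11.1, 5.1), a distance of √(0.3² + 1.3²) ≈ 1.3.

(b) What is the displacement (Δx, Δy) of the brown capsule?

(-1.0, 0.6)

From the two frames, the brown capsule sits at roughly (8.0, 7.2) before and (7.0, 7.8) after.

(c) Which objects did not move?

the purple capsule and the magenta sphere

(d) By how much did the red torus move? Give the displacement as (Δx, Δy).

(-0.2, -1.9)

From the two frames, the red torus sits at roughly (13.7, 7.8) before and (13.5, 5.9) after.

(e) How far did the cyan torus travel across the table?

1.9

From (2.5, 4.3) to (3.3, 6.0), the cyan torus covered √(0.8² + 1.7²) ≈ 1.9 units.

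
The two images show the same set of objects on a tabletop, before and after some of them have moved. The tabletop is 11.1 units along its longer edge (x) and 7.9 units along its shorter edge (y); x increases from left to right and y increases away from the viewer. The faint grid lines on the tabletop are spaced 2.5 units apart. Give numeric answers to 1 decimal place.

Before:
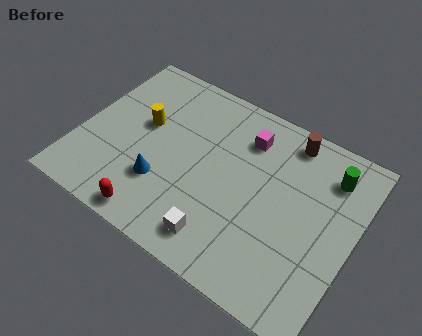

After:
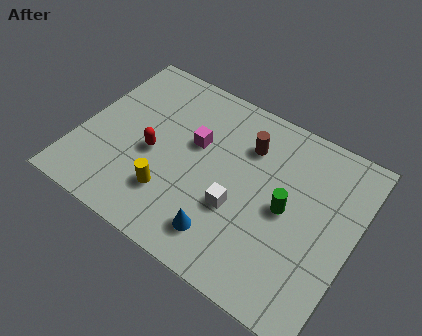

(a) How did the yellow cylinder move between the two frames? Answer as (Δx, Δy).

(1.6, -2.5)

The yellow cylinder was at about (2.4, 4.6) and moved to about (4.0, 2.1).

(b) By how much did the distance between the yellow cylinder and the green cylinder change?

-2.8

They were about 7.6 units apart before and 4.8 after — 2.8 units closer together.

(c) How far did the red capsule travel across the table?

2.8

The red capsule moved from about (3.6, 0.8) to (3.0, 3.5), a distance of √(0.6² + 2.7²) ≈ 2.8.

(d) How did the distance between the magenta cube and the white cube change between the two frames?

-2.0

Before: roughly 4.8 units apart; after: 2.8. That's 2.0 units closer together.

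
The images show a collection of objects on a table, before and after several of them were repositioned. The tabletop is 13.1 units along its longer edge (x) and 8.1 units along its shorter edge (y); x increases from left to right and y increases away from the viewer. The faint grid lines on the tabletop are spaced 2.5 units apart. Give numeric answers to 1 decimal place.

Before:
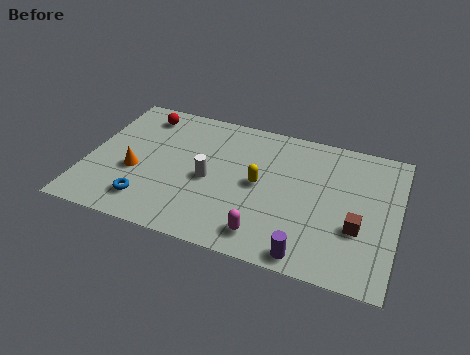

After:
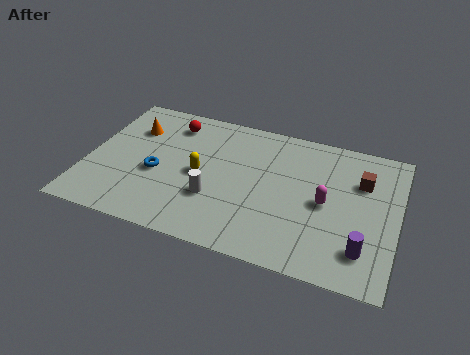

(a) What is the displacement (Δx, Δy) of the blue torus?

(0.2, 1.8)

From the two frames, the blue torus sits at roughly (2.8, 1.6) before and (3.0, 3.4) after.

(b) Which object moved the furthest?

the magenta capsule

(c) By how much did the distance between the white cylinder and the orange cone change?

+1.8

The distance was about 3.1 in the first image and 4.9 in the second, so they moved 1.8 units further apart.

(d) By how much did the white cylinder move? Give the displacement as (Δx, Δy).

(0.3, -1.0)

From the two frames, the white cylinder sits at roughly (5.2, 3.7) before and (5.5, 2.7) after.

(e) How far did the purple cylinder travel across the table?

2.4

The purple cylinder moved from about (9.6, 0.8) to (11.8, 1.8), a distance of √(2.2² + 1.0²) ≈ 2.4.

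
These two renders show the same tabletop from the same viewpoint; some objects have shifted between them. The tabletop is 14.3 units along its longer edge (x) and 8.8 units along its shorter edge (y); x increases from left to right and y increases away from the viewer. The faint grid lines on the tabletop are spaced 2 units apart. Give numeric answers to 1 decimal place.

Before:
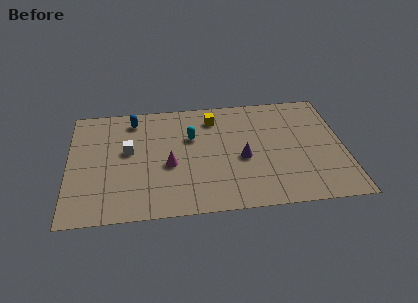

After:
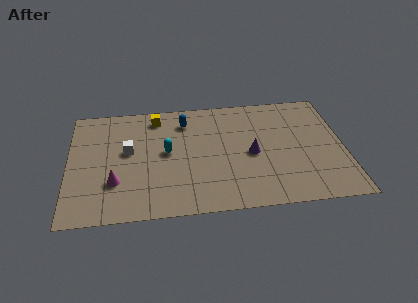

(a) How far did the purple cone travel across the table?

0.6

The purple cone was near (9.0, 3.8) before and (9.5, 4.1) after, so it travelled √(0.5² + 0.3²) ≈ 0.6 units.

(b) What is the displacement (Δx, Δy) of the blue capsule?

(2.7, -0.4)

The blue capsule was at about (3.4, 7.4) and moved to about (6.1, 7.0).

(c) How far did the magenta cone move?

3.0

The magenta cone moved from about (5.2, 3.7) to (2.4, 2.7), a distance of √(2.8² + 1.0²) ≈ 3.0.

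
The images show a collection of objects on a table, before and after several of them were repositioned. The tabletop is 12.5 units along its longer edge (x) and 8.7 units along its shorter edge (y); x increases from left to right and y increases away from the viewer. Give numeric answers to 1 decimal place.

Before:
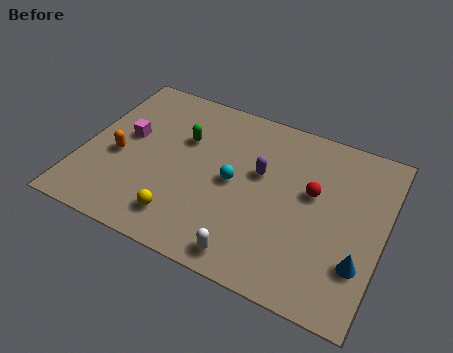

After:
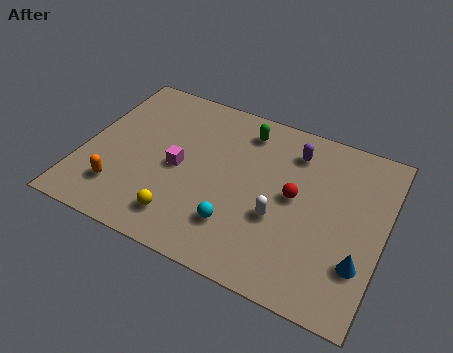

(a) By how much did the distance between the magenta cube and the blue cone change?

-2.4

The distance was about 10.3 in the first image and 7.9 in the second, so they moved 2.4 units closer together.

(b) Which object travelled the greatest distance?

the green capsule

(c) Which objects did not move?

the yellow sphere and the blue cone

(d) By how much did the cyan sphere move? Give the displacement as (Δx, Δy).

(0.4, -2.1)

The cyan sphere started near (6.3, 4.3) and ended near (6.7, 2.2).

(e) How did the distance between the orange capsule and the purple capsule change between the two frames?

+2.3

They were about 6.0 units apart before and 8.3 after — 2.3 units further apart.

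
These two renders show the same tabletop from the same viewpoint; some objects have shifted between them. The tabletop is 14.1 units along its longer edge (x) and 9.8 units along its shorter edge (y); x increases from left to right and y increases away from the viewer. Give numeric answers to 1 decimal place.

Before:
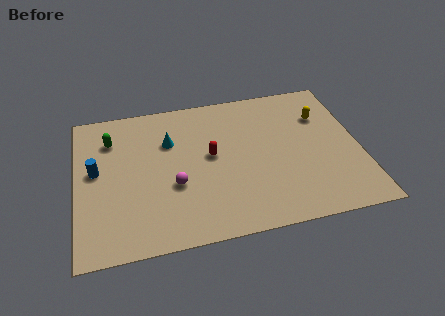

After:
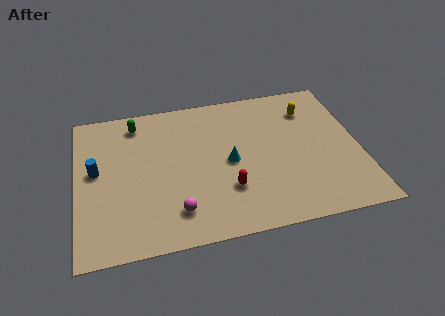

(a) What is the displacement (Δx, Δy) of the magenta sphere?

(0.0, -1.7)

From the two frames, the magenta sphere sits at roughly (4.8, 3.7) before and (4.8, 2.0) after.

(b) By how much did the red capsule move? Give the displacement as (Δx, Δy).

(0.7, -2.4)

The red capsule was at about (6.7, 5.3) and moved to about (7.4, 2.9).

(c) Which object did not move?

the blue cylinder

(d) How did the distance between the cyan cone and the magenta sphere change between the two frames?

+0.9

Before: roughly 3.0 units apart; after: 3.9. That's 0.9 units further apart.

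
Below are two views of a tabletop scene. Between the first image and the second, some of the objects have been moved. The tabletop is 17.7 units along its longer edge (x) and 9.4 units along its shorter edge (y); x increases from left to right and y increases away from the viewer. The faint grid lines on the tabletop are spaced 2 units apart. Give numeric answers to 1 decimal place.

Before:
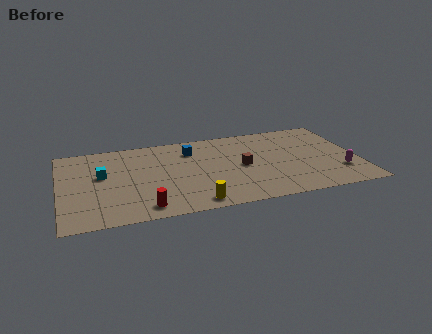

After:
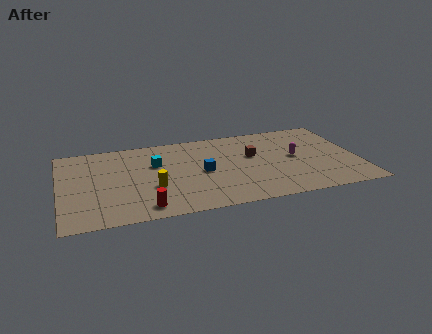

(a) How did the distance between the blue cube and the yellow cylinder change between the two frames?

-2.9

Before: roughly 6.1 units apart; after: 3.2. That's 2.9 units closer together.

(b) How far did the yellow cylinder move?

3.3

The yellow cylinder moved from about (7.7, 1.1) to (5.4, 3.4), a distance of √(2.3² + 2.3²) ≈ 3.3.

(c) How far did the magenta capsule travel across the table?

3.4

From (16.5, 2.6) to (14.0, 4.9), the magenta capsule covered √(2.5² + 2.3²) ≈ 3.4 units.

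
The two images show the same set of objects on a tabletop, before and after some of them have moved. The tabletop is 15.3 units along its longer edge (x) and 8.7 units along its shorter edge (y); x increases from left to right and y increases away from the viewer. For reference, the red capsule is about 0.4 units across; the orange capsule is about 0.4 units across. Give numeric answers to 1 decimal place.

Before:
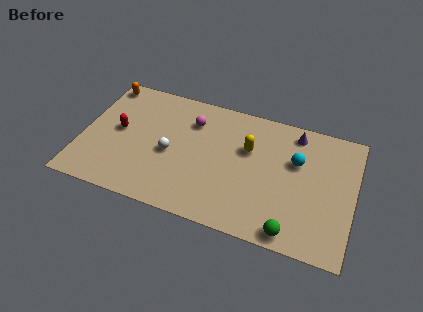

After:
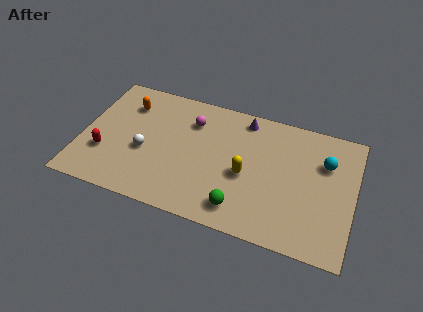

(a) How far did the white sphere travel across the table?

1.4

The white sphere moved from about (5.0, 3.9) to (3.6, 3.6), a distance of √(1.4² + 0.3²) ≈ 1.4.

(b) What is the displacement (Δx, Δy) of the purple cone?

(-2.9, 0.1)

The purple cone started near (11.8, 7.5) and ended near (8.9, 7.6).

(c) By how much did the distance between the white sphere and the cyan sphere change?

+3.1

The distance was about 7.2 in the first image and 10.3 in the second, so they moved 3.1 units further apart.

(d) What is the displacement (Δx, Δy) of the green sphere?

(-2.9, 0.6)

From the two frames, the green sphere sits at roughly (12.1, 0.9) before and (9.2, 1.5) after.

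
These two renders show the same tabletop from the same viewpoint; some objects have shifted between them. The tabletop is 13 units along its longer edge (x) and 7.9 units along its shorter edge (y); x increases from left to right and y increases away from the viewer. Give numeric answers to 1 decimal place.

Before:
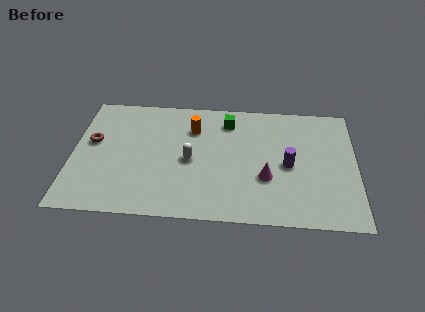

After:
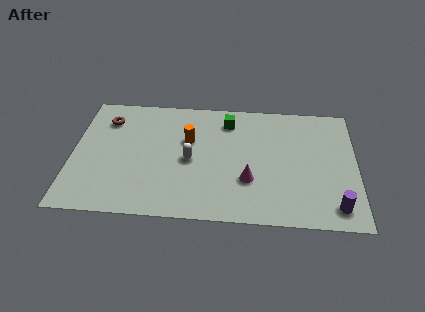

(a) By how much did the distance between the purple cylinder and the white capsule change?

+2.6

Before: roughly 4.5 units apart; after: 7.1. That's 2.6 units further apart.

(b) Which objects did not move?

the white capsule and the green cube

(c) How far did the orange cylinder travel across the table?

0.8

The orange cylinder was near (5.5, 5.8) before and (5.3, 5.0) after, so it travelled √(0.2² + 0.8²) ≈ 0.8 units.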